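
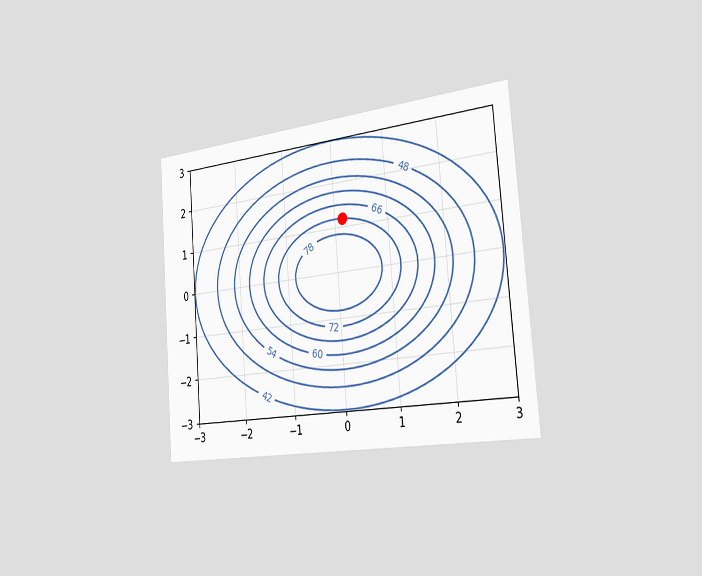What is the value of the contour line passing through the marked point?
The chart is tilted about 5° counter-clockwise and viewed slightly from the right. The marked point sits on the contour labelled 72.

72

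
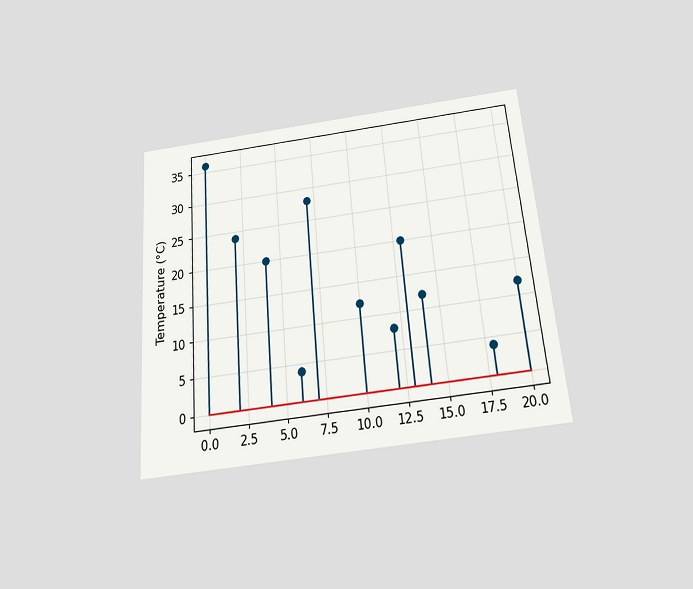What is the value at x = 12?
8°C

The chart is tilted about 5° counter-clockwise and viewed slightly from below. The stem at x=12 reaches 8°C.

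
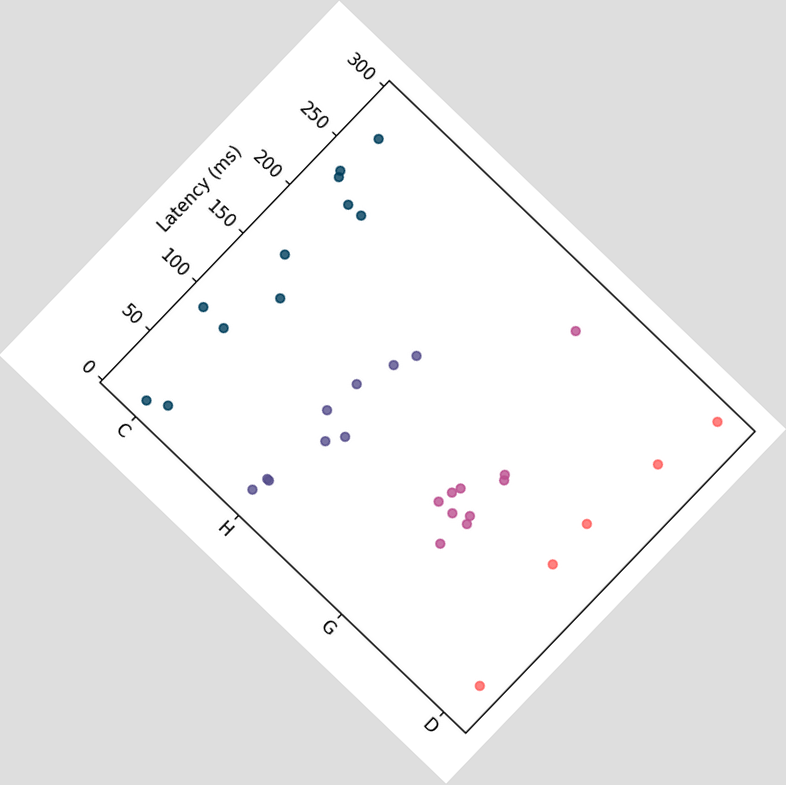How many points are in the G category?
10

The chart is tilted about 44° clockwise. Counting the markers in the G column gives 10.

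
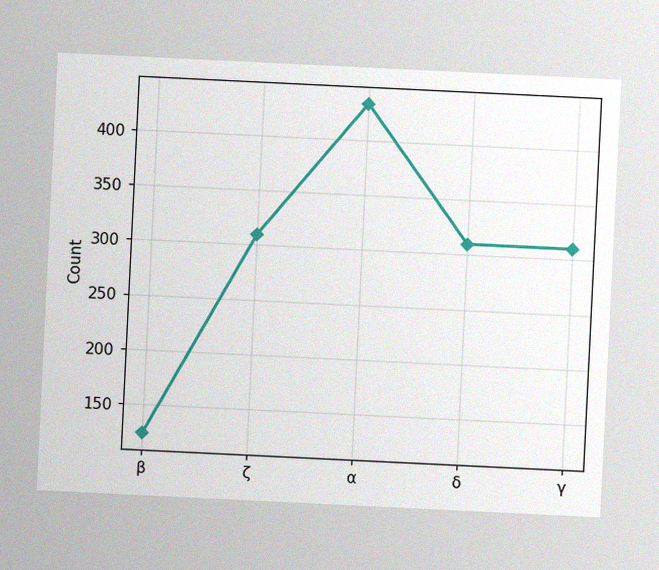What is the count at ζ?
310

The chart is tilted about 3° clockwise, with some photo noise. At ζ, the line is at 310.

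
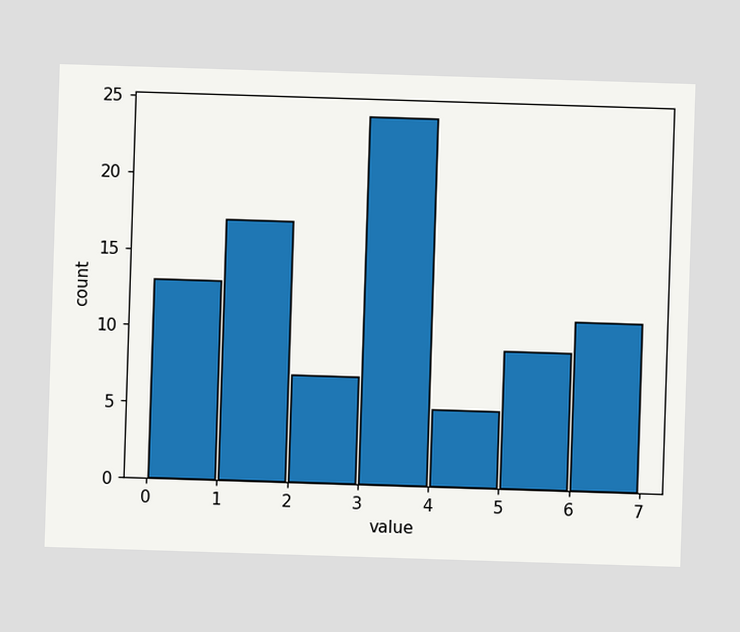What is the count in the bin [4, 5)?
5

The [4, 5) bin has height 5.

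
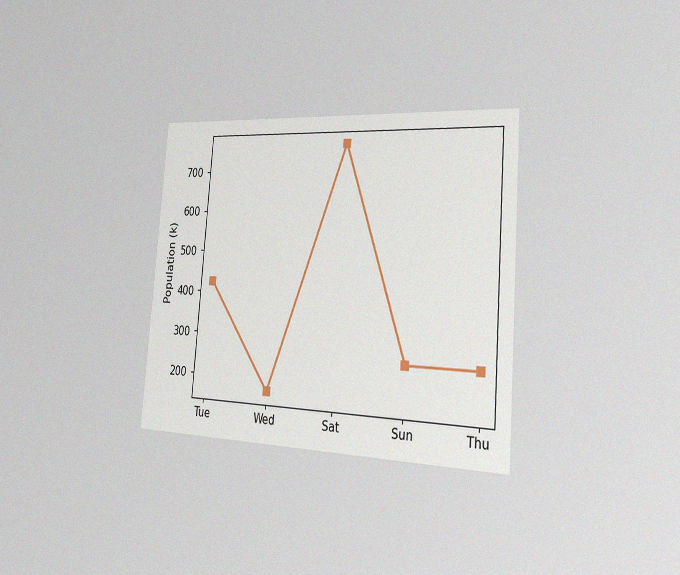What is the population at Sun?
255k

The chart is tilted about 4° clockwise and viewed slightly from the right, with some photo noise. At Sun, the line is at 255k.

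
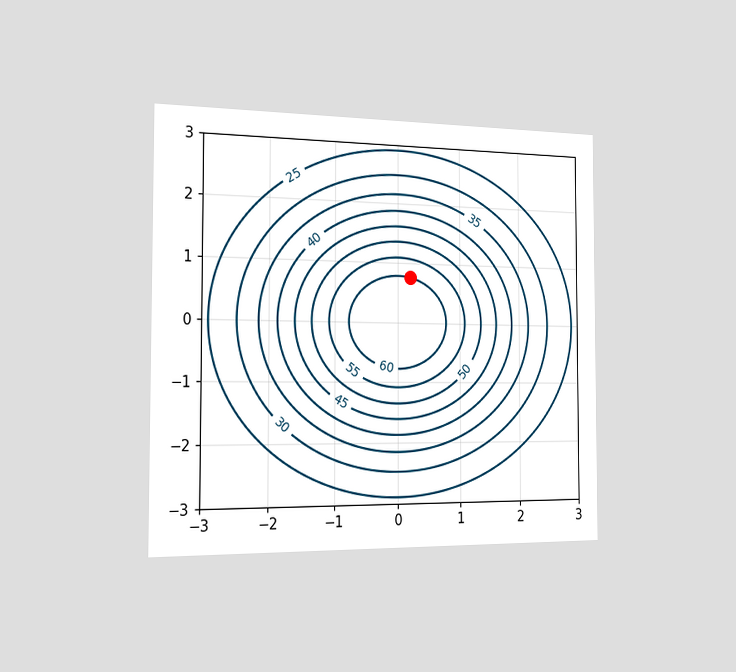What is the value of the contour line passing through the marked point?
The chart is viewed slightly from the left. The marked point sits on the contour labelled 60.

60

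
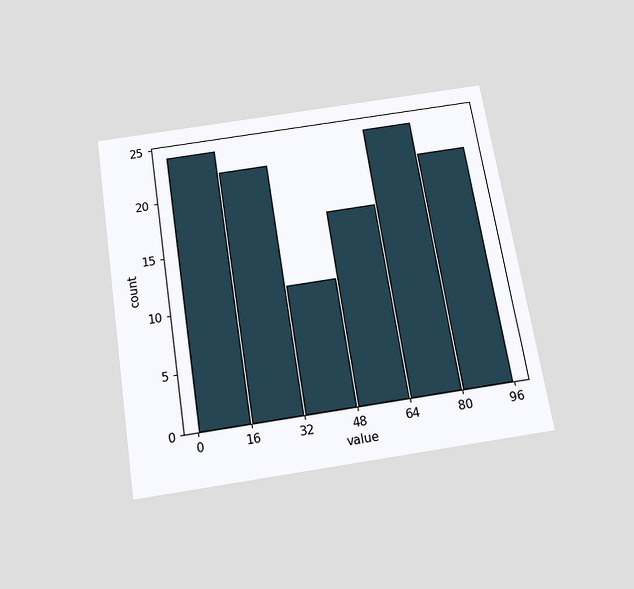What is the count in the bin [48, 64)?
17

The chart is tilted about 9° counter-clockwise and viewed slightly from below. The [48, 64) bin has height 17.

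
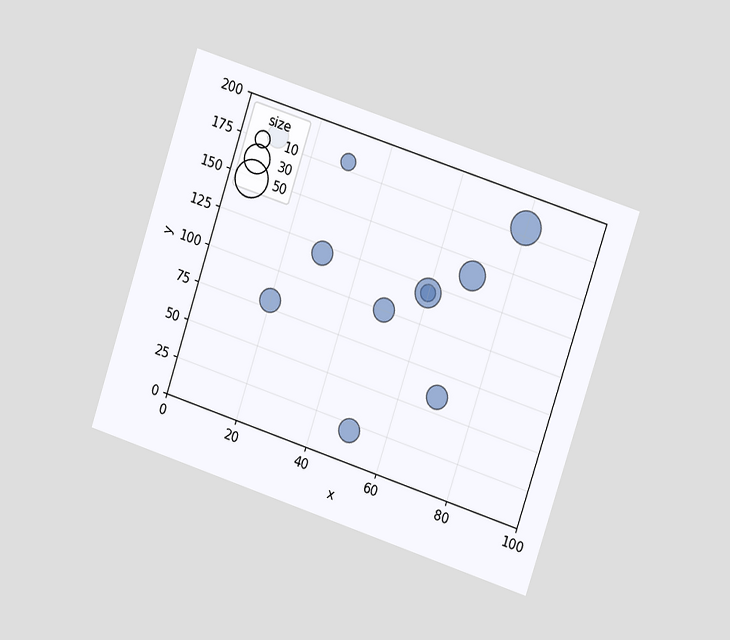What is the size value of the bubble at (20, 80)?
20

The chart is tilted about 18° clockwise and viewed slightly from the right. Matching the bubble at (20, 80) against the size legend gives 20.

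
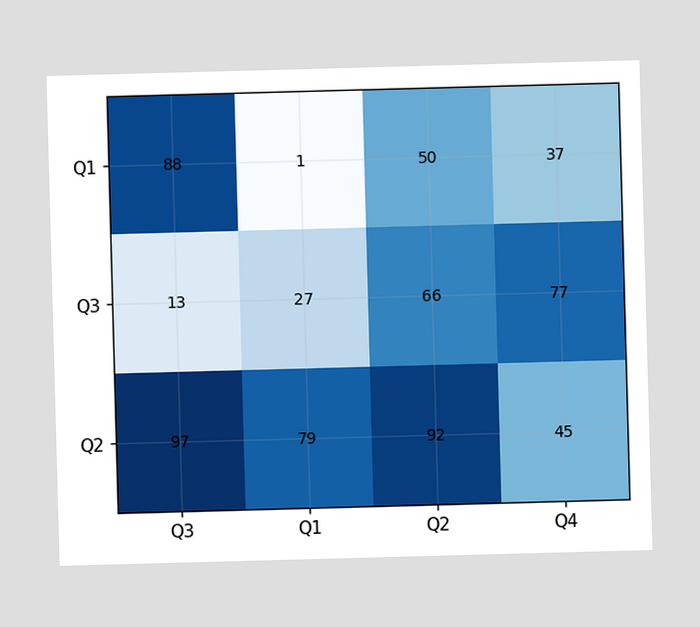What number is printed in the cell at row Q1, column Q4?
37

The (Q1, Q4) cell reads 37.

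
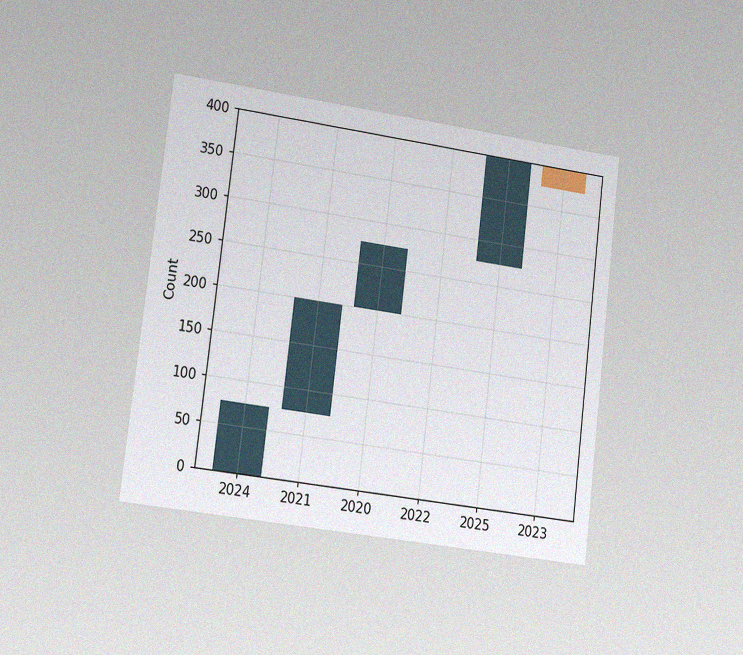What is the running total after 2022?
275

The chart is tilted about 7° clockwise and viewed slightly from the left, with some photo noise. After 2022 the running total reaches 275.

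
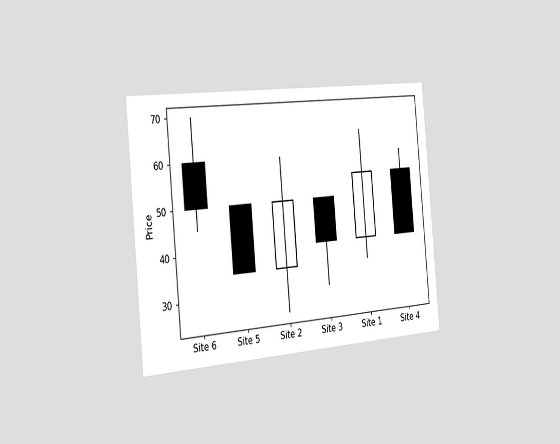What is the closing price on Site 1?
55

The chart is tilted about 5° counter-clockwise and viewed slightly from the left. The Site 1 candle closes at 55.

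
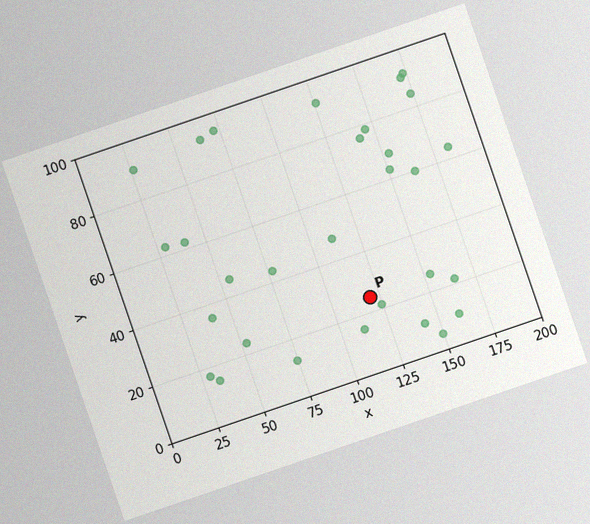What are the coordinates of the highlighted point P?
The chart is tilted about 19° counter-clockwise, with some photo noise. Following the gridlines from P to each axis, P sits at (120, 25).

(120, 25)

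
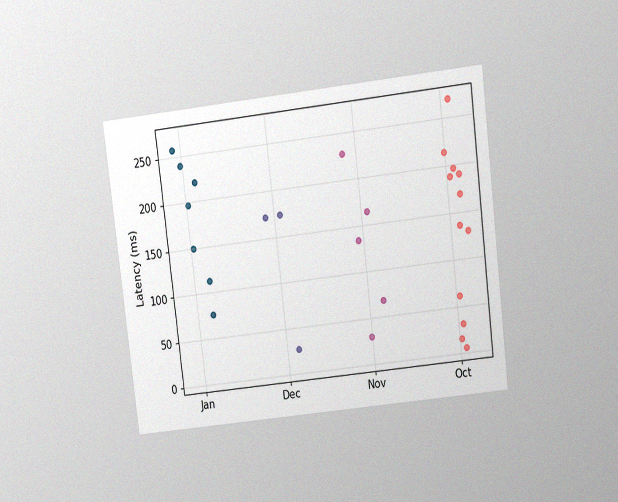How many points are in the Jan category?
The chart is tilted about 7° counter-clockwise and viewed slightly from above, with some photo noise. Counting the markers in the Jan column gives 7.

7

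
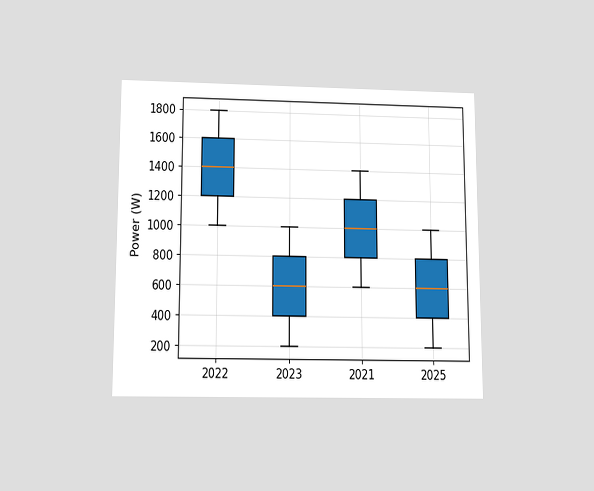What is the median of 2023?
600W

The chart is viewed slightly from below. The median line in the 2023 box sits at 600W.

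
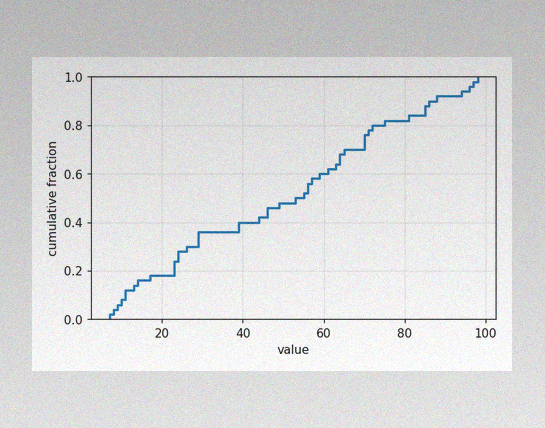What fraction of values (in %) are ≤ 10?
The image has some photo noise and uneven lighting. At x=10 the ECDF step is at 8%.

8%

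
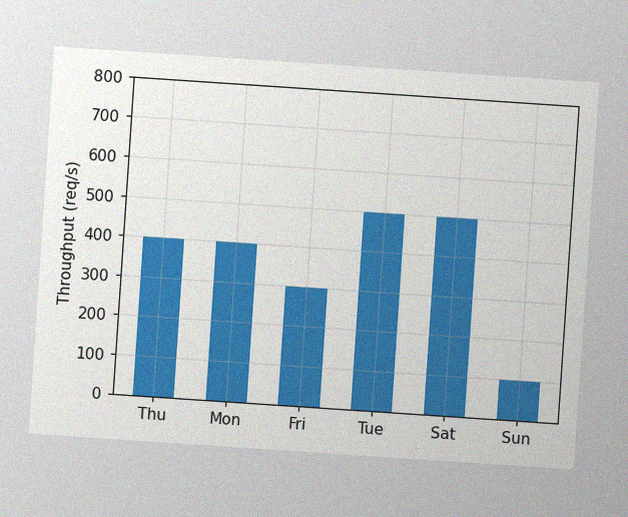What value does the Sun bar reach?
The chart is tilted about 4° clockwise, with some photo noise. Reading along the chart's y-axis, the Sun bar reaches 100req/s.

100req/s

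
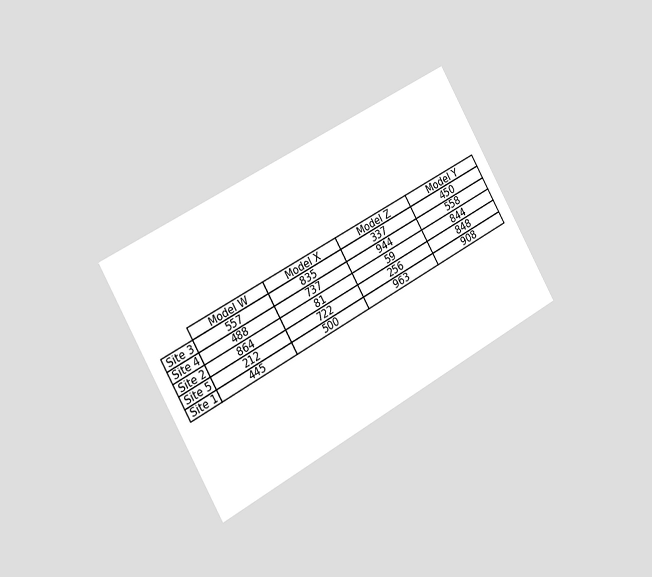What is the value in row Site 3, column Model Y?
The chart is tilted about 29° counter-clockwise and viewed slightly from the left. The (Site 3, Model Y) cell reads 450.

450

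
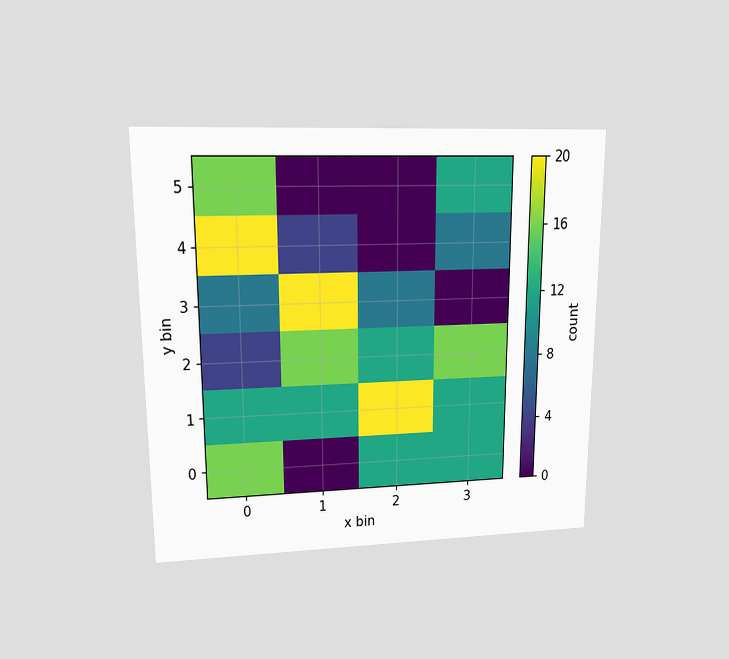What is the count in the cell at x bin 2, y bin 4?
0

The chart is viewed at a slight angle. Matching the cell (2, 4) against the colorbar gives 0.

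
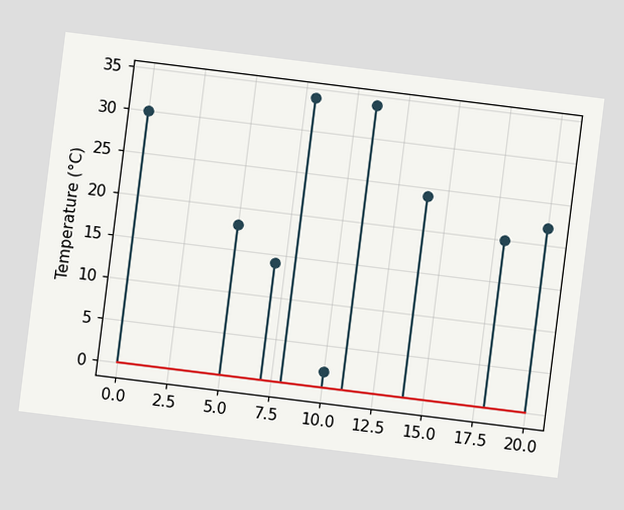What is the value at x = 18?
The chart is tilted about 7° clockwise. The stem at x=18 reaches 20°C.

20°C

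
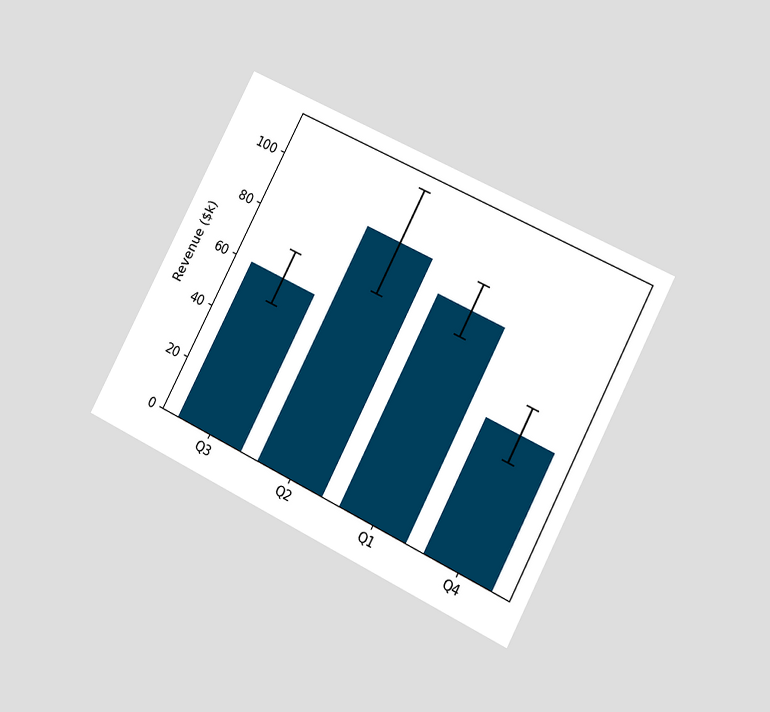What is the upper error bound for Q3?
The chart is tilted about 27° clockwise and viewed at a slight angle. The Q3 bar's upper whisker reaches $70k.

$70k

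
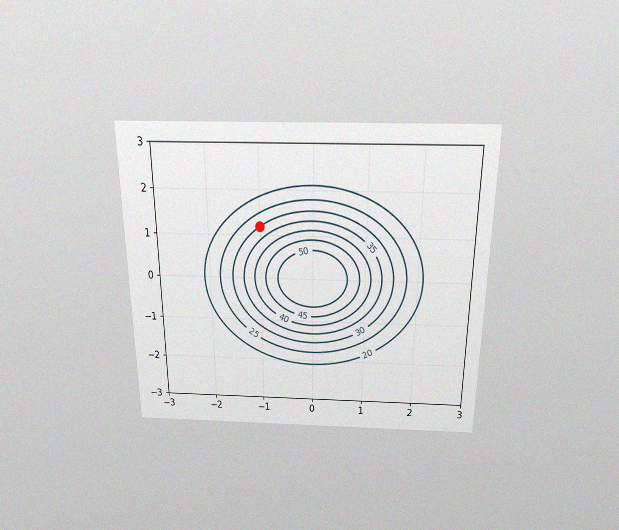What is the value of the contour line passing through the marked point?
30

The chart is viewed slightly from above, with some photo noise. The marked point sits on the contour labelled 30.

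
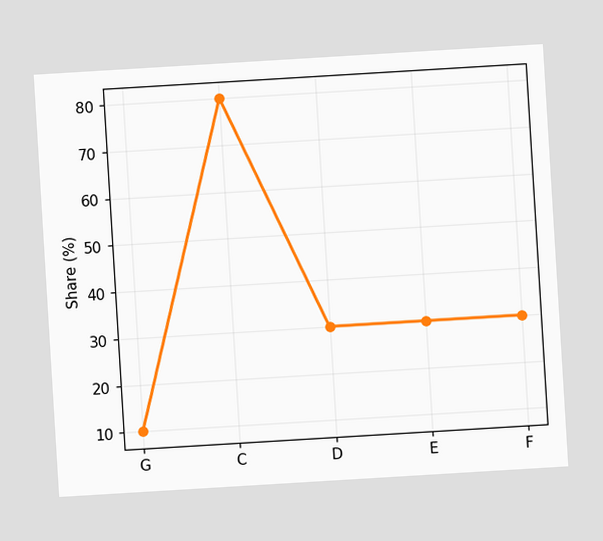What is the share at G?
10%

The chart is tilted about 3° counter-clockwise. At G, the line is at 10%.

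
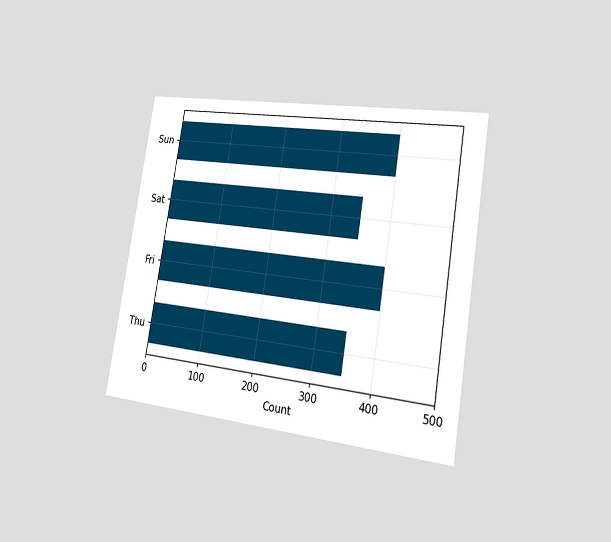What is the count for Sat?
The chart is tilted about 9° clockwise and viewed slightly from the right. Reading along the chart's x-axis, the Sat bar reaches 350.

350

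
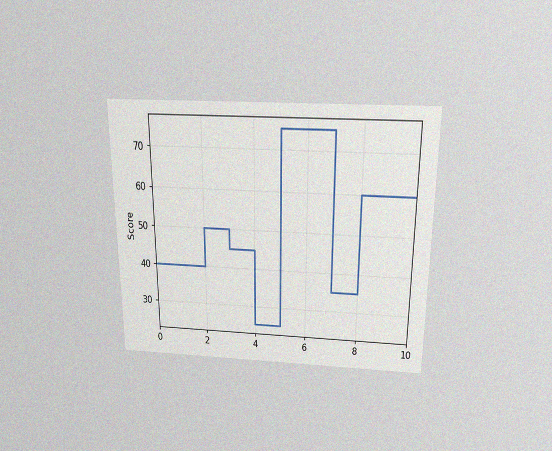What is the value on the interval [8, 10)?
The chart is viewed slightly from above, with some photo noise. On [8, 10) the step sits at 60.

60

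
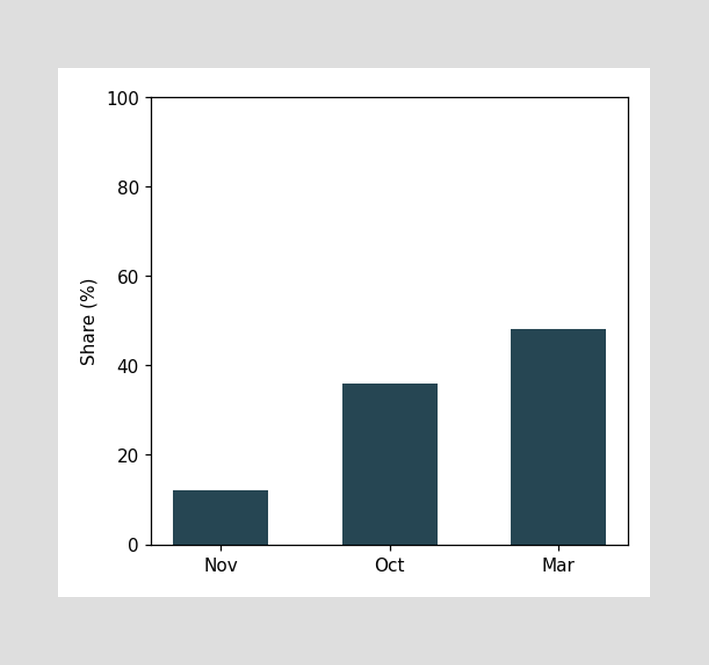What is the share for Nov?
12%

Reading along the chart's y-axis, the Nov bar reaches 12%.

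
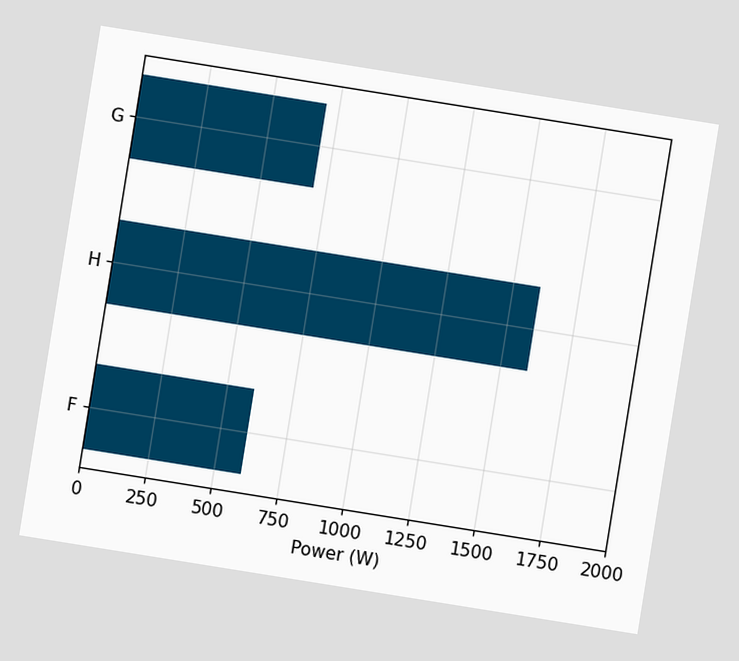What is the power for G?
The chart is tilted about 9° clockwise. Reading along the chart's x-axis, the G bar reaches 700W.

700W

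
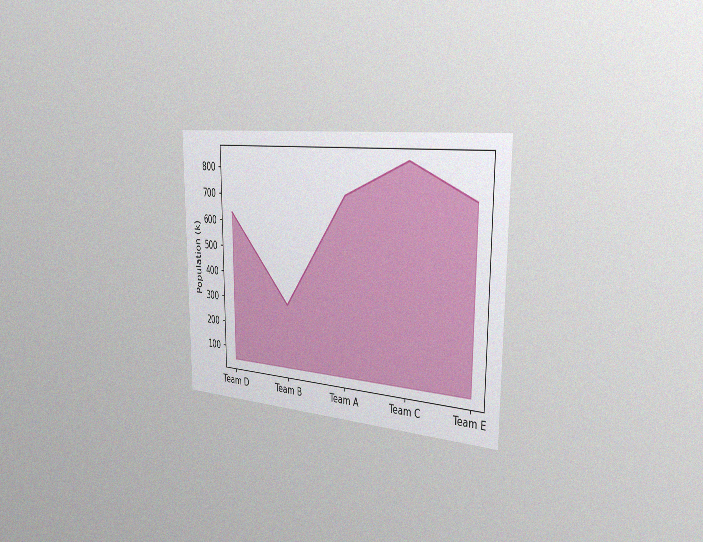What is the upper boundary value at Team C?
840k

The chart is viewed slightly from the right, with some photo noise. At Team C the upper boundary is at 840k.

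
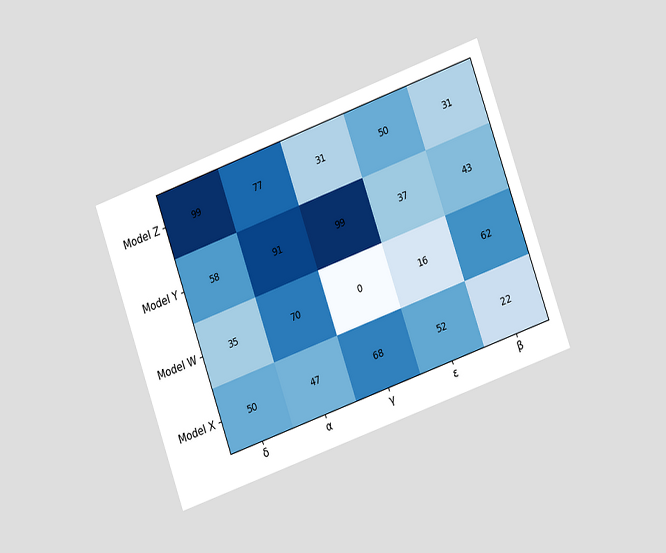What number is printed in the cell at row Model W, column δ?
The chart is tilted about 20° counter-clockwise and viewed slightly from the right. The (Model W, δ) cell reads 35.

35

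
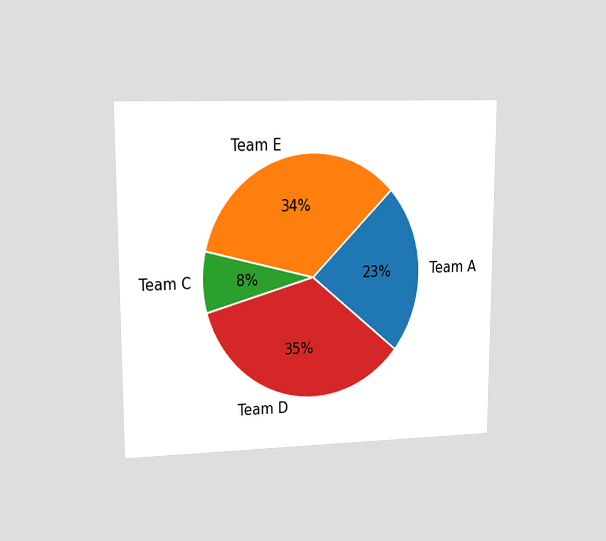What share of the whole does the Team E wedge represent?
34%

The chart is viewed at a slight angle. The Team E slice takes up 34% of the pie.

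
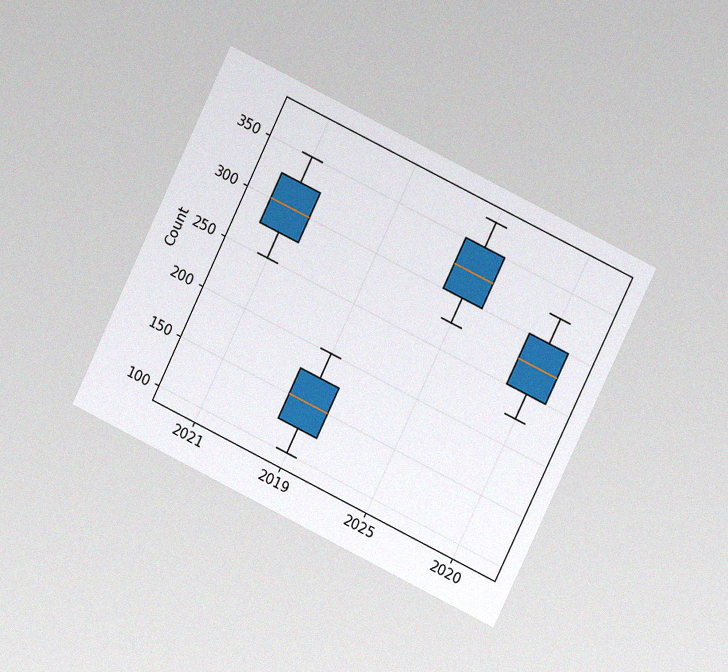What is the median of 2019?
The chart is tilted about 26° clockwise and viewed at a slight angle, with some photo noise. The median line in the 2019 box sits at 150.

150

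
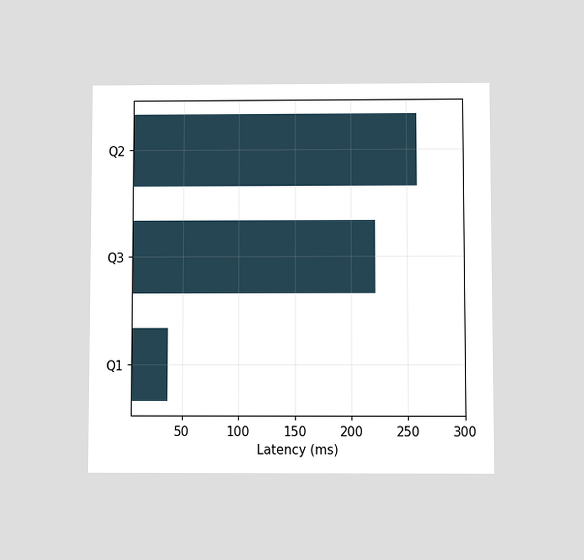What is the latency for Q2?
The chart is viewed slightly from below. Reading along the chart's x-axis, the Q2 bar reaches 259ms.

259ms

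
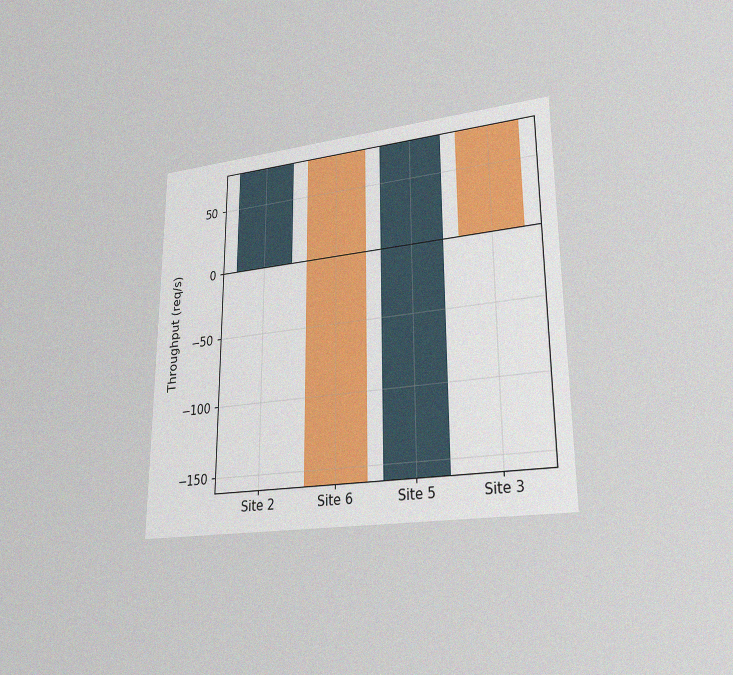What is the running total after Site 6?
The chart is viewed at a slight angle, with some photo noise. After Site 6 the running total reaches -160req/s.

-160req/s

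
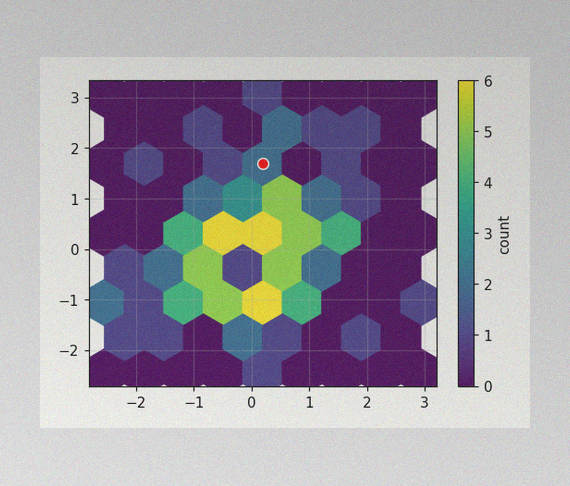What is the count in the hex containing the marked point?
2

The image has some photo noise and uneven lighting. The marked hex reads 2 on the colorbar.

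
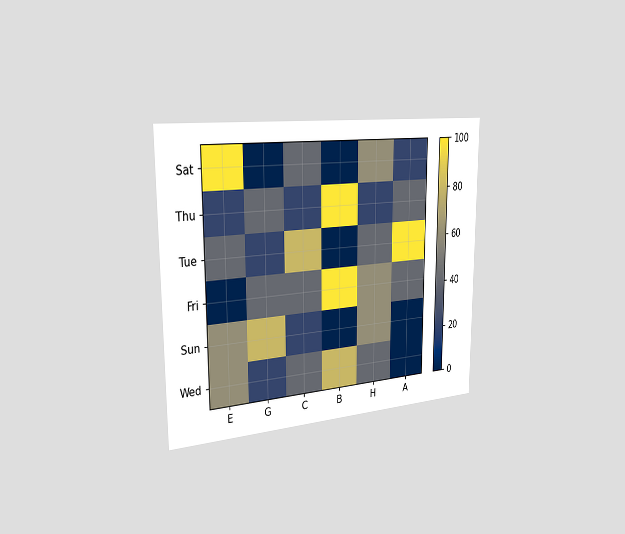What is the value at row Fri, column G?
40

The chart is viewed slightly from the left. Matching cell (Fri, G) against the colorbar gives 40.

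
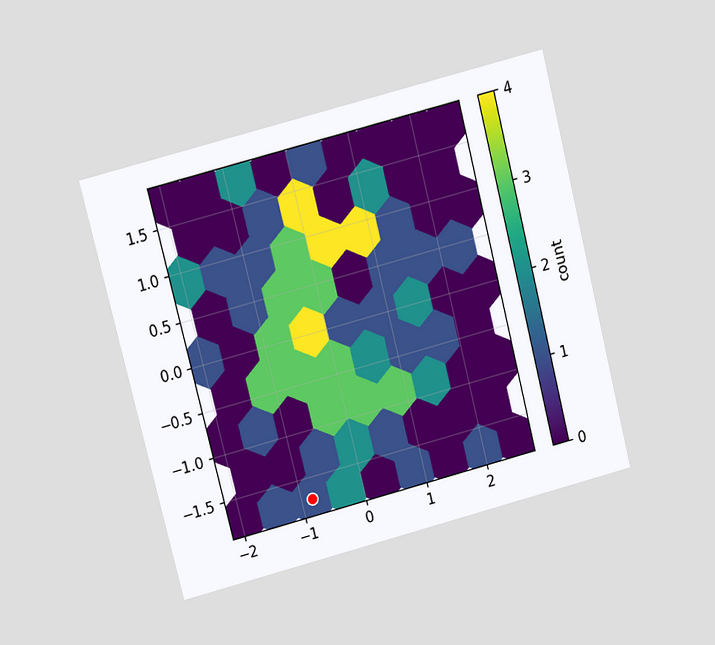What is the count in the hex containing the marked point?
The chart is tilted about 14° counter-clockwise and viewed slightly from above. The marked hex reads 1 on the colorbar.

1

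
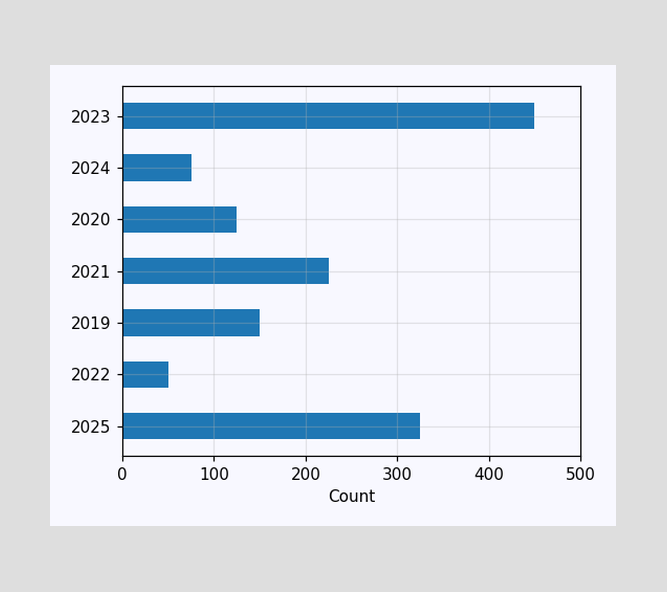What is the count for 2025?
Reading along the chart's x-axis, the 2025 bar reaches 325.

325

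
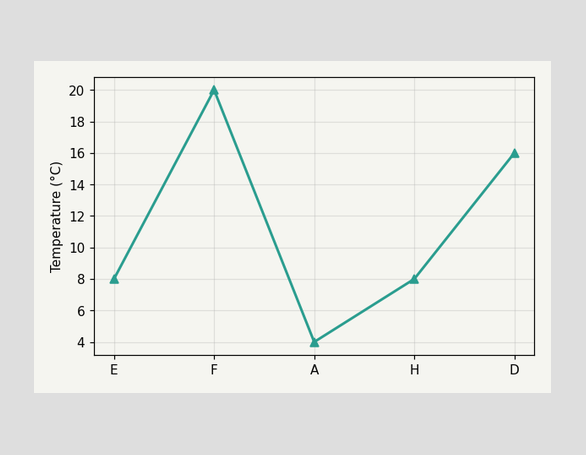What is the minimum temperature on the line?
The lowest point is at A, and reading across to the y-axis gives 4°C.

4°C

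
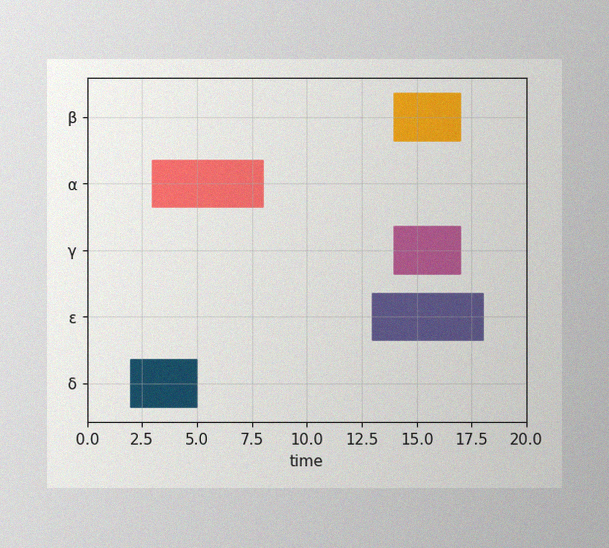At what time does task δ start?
The image has some photo noise and uneven lighting. The δ bar begins at t=2.

2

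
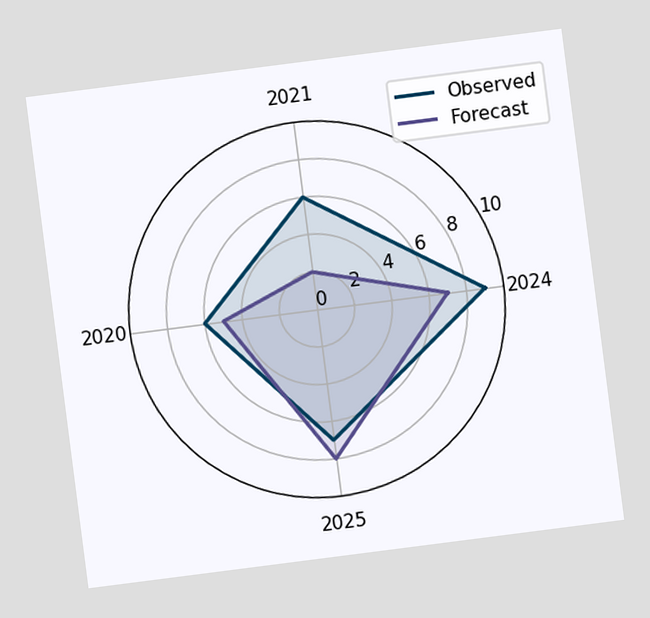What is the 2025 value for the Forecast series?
The chart is tilted about 7° counter-clockwise. On the 2025 axis, Forecast reaches 8.

8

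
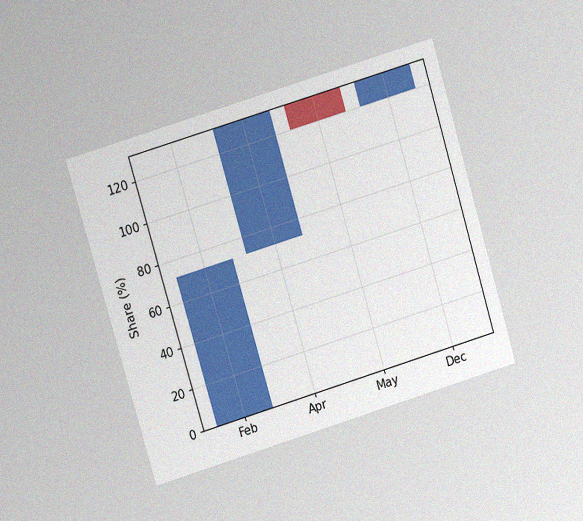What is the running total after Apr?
132%

The chart is tilted about 17° counter-clockwise and viewed at a slight angle, with some photo noise. After Apr the running total reaches 132%.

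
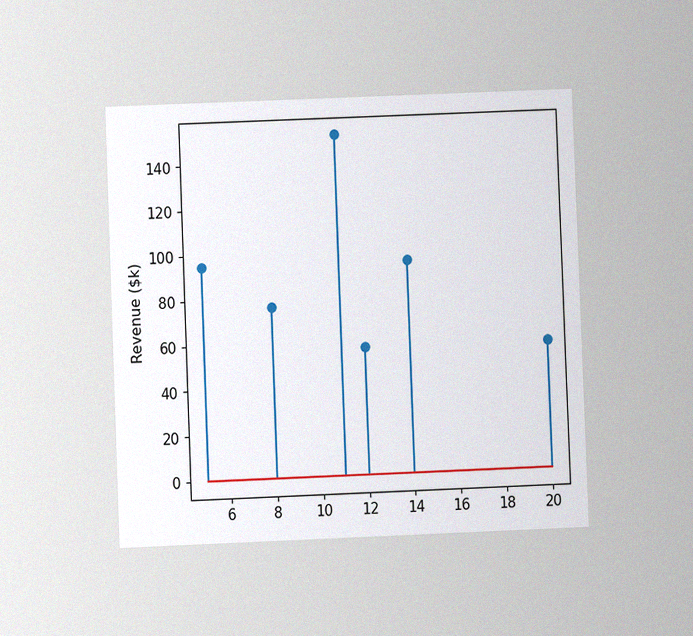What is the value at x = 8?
The chart is tilted about 2° counter-clockwise and viewed at a slight angle, with some photo noise. The stem at x=8 reaches $76k.

$76k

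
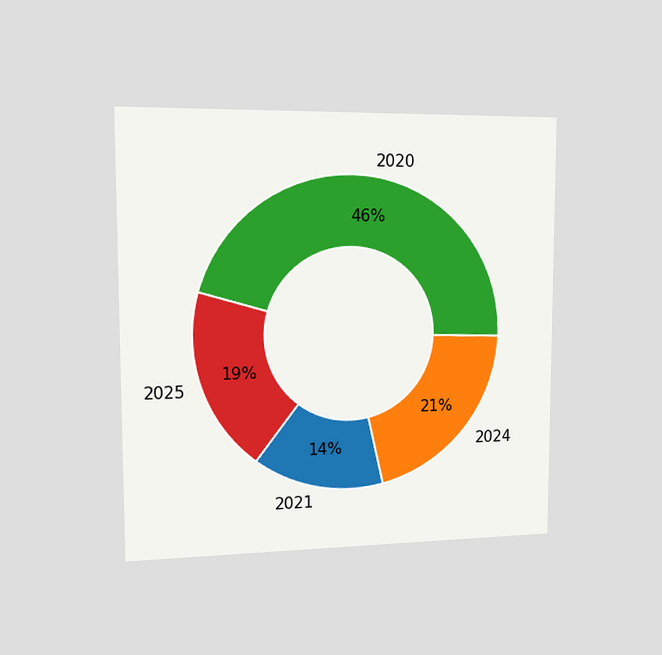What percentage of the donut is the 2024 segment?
The chart is viewed slightly from the left. The 2024 segment takes up 21% of the ring.

21%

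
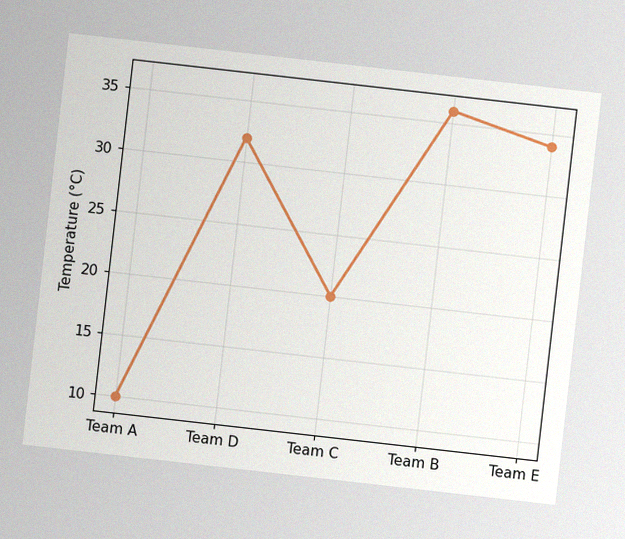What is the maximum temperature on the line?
36°C

The chart is tilted about 6° clockwise, with some photo noise. The highest point is at Team B, and reading across to the y-axis gives 36°C.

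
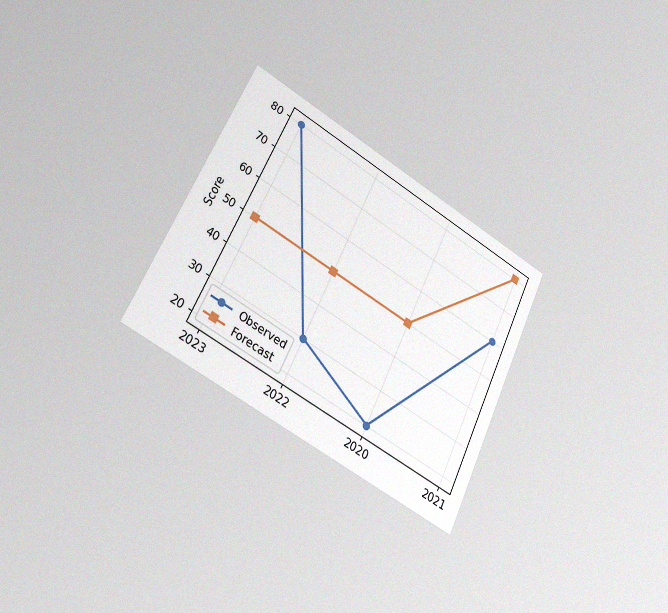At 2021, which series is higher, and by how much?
The chart is tilted about 26° clockwise and viewed slightly from the left, with some photo noise. At 2021, Forecast sits above the other line by 20.

Forecast, by 20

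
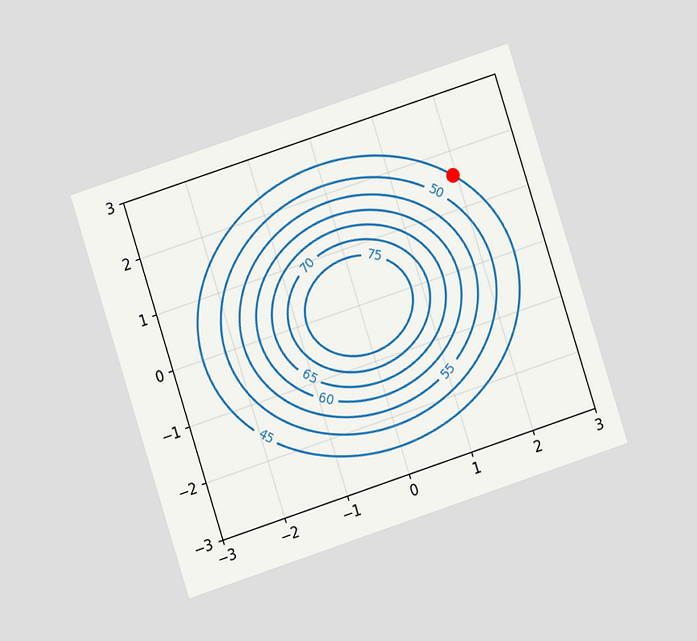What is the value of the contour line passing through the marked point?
45

The chart is tilted about 18° counter-clockwise and viewed at a slight angle. The marked point sits on the contour labelled 45.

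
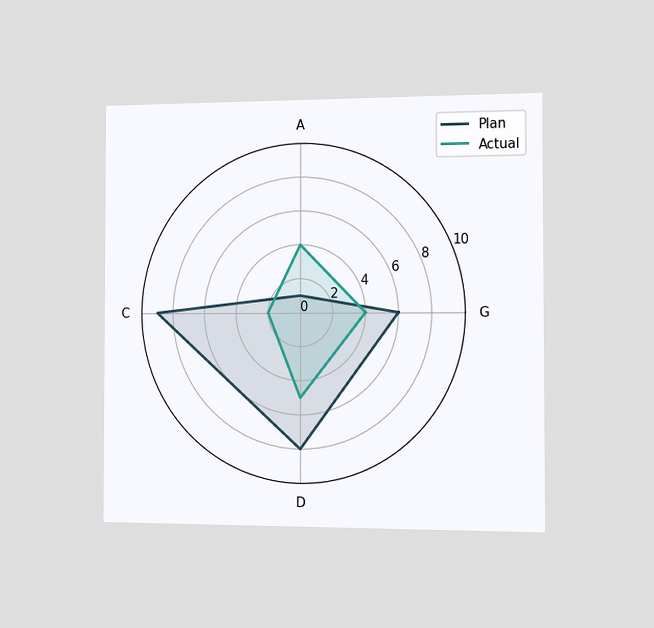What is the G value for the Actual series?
The chart is viewed slightly from the right. On the G axis, Actual reaches 4.

4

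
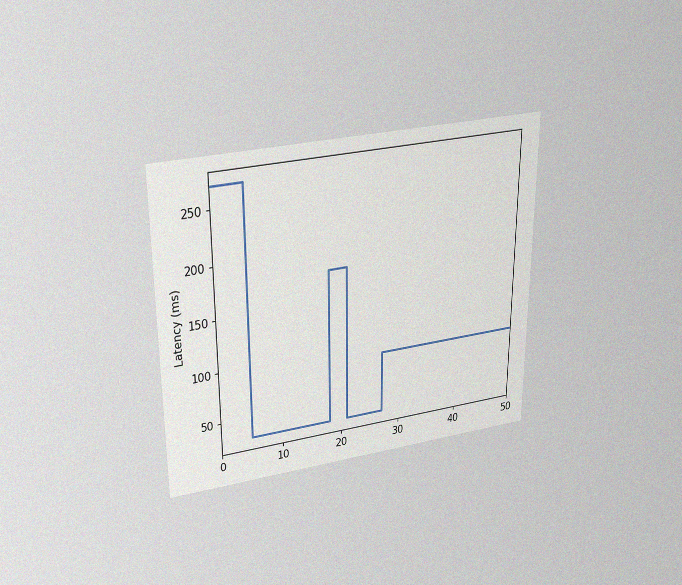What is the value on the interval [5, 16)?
30ms

The chart is viewed slightly from above, with some photo noise. On [5, 16) the step sits at 30ms.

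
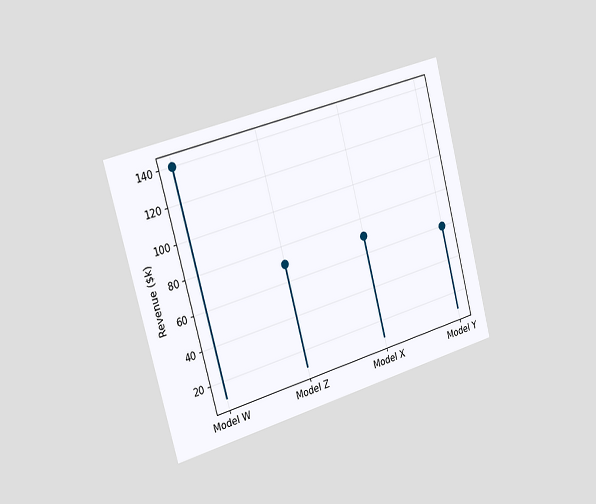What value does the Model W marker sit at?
The chart is tilted about 15° counter-clockwise and viewed slightly from the left. The Model W marker sits at $140k.

$140k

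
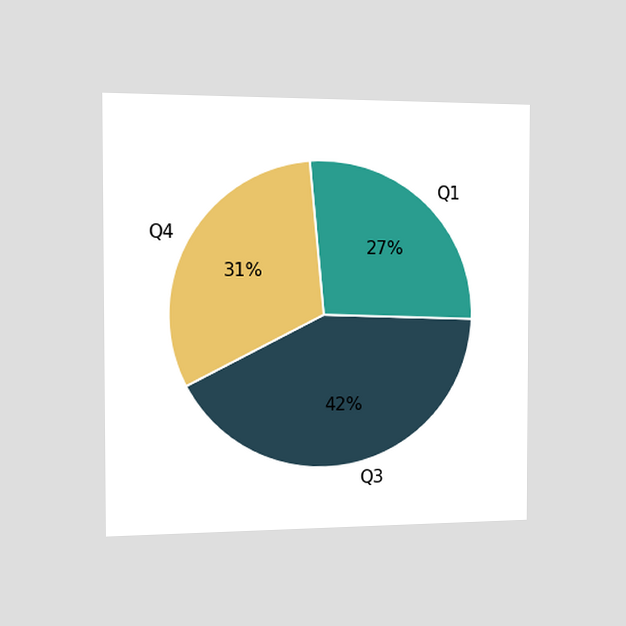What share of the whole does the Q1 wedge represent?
27%

The chart is viewed slightly from the left. The Q1 slice takes up 27% of the pie.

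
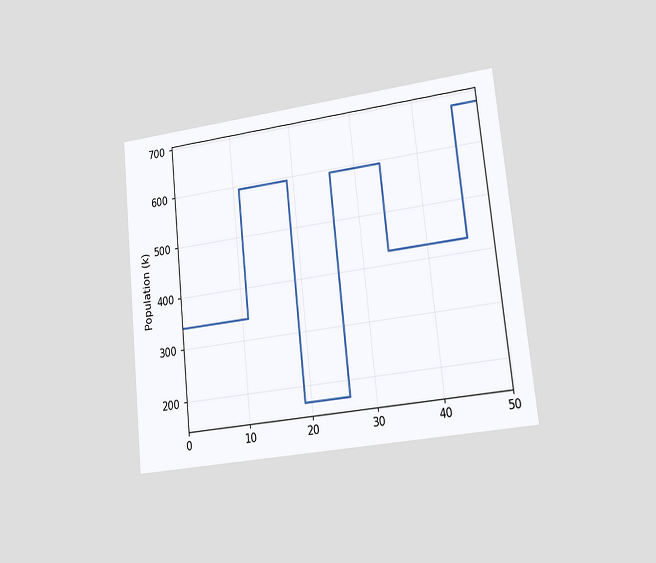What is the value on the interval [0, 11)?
The chart is tilted about 6° counter-clockwise and viewed slightly from the right. On [0, 11) the step sits at 340k.

340k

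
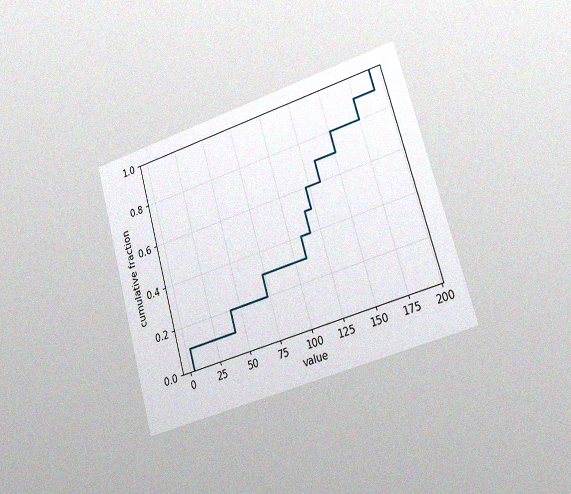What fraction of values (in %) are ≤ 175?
90%

The chart is tilted about 16° counter-clockwise and viewed slightly from the right, with some photo noise. At x=175 the ECDF step is at 90%.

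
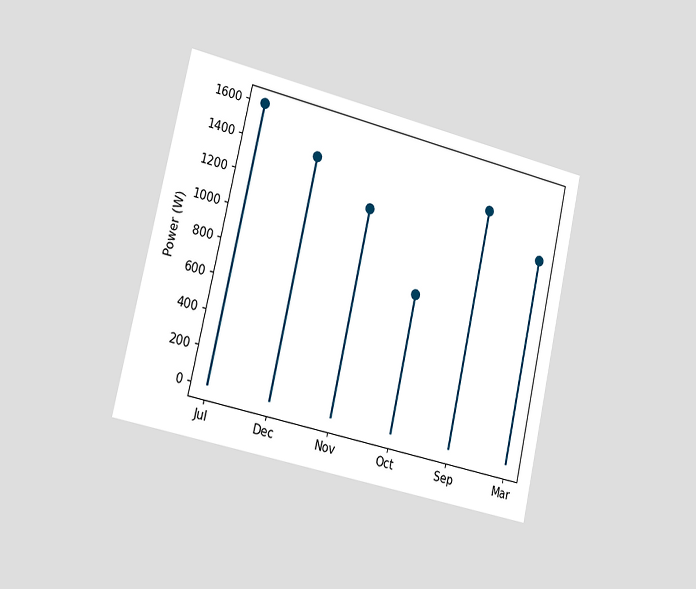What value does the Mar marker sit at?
1200W

The chart is tilted about 13° clockwise and viewed slightly from the left. The Mar marker sits at 1200W.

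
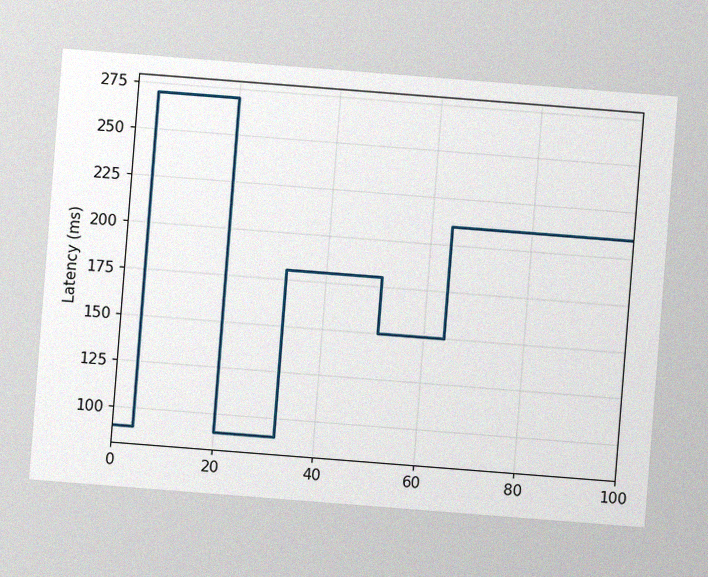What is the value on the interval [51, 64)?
The chart is tilted about 4° clockwise, with some photo noise. On [51, 64) the step sits at 150ms.

150ms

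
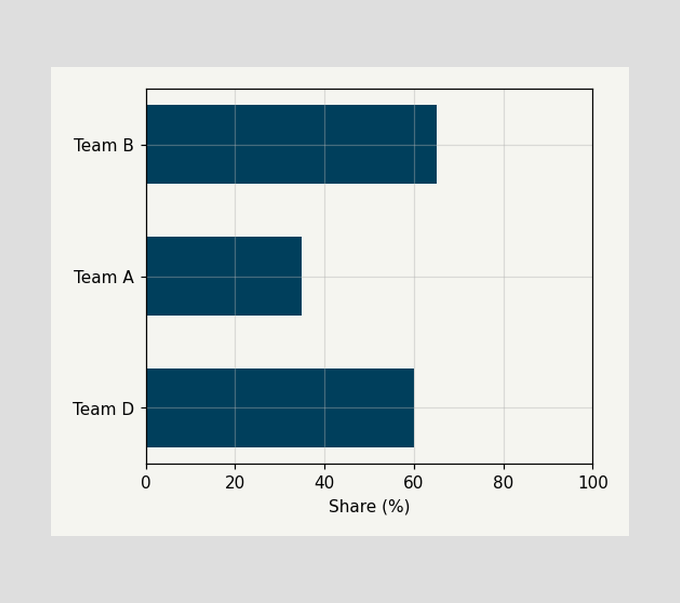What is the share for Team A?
Reading along the chart's x-axis, the Team A bar reaches 35%.

35%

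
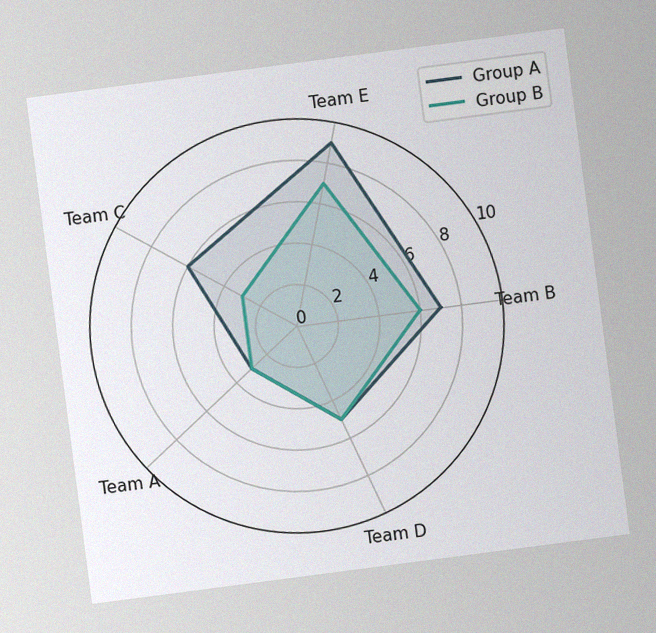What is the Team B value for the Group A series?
The chart is tilted about 7° counter-clockwise, with some photo noise. On the Team B axis, Group A reaches 7.

7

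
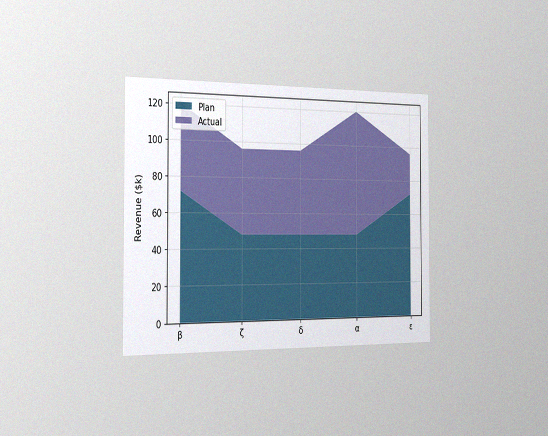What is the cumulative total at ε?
The chart is viewed slightly from the left, with some photo noise. The stacked total at ε reaches $96k.

$96k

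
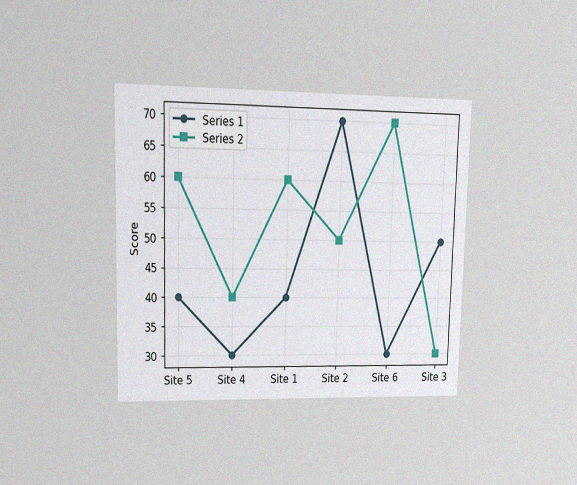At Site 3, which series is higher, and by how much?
The chart is viewed at a slight angle, with some photo noise. At Site 3, Series 1 sits above the other line by 20.

Series 1, by 20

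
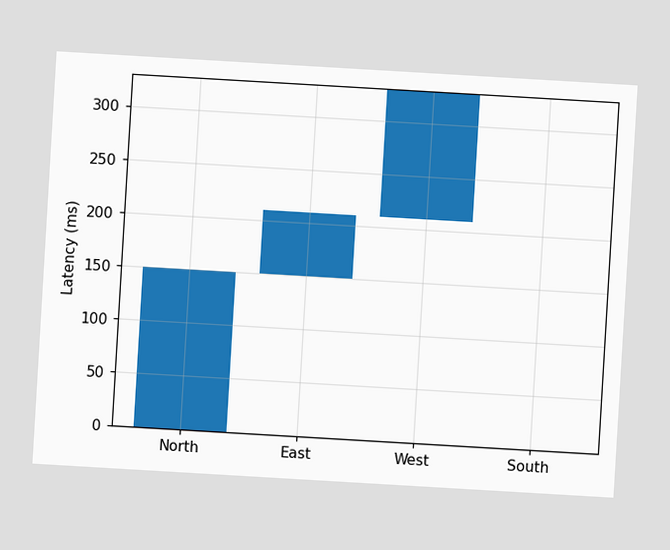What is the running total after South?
The chart is tilted about 3° clockwise. After South the running total reaches 330ms.

330ms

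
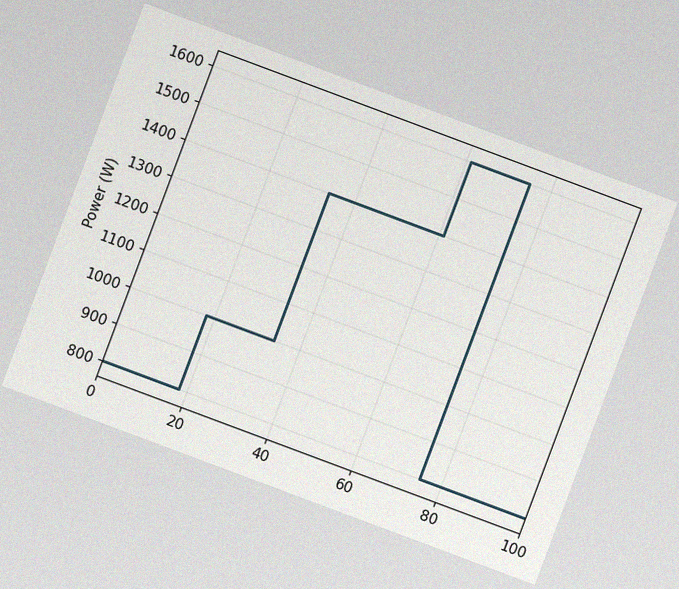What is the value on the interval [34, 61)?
The chart is tilted about 20° clockwise, with some photo noise. On [34, 61) the step sits at 1400W.

1400W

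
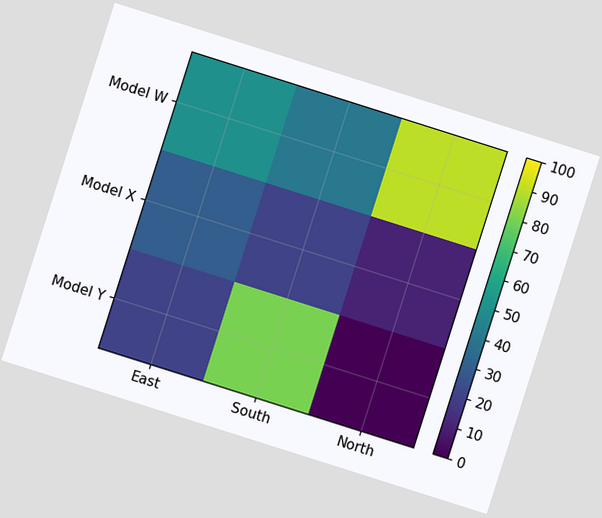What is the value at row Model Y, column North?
The chart is tilted about 18° clockwise. Matching cell (Model Y, North) against the colorbar gives 0.

0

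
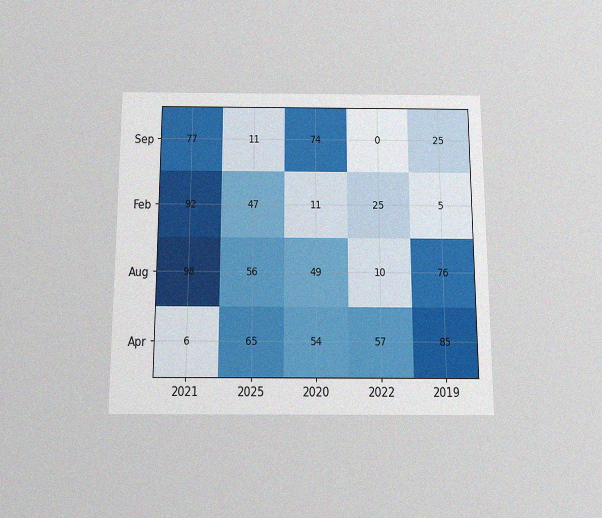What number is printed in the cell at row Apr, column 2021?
6

The chart is viewed slightly from below, with some photo noise. The (Apr, 2021) cell reads 6.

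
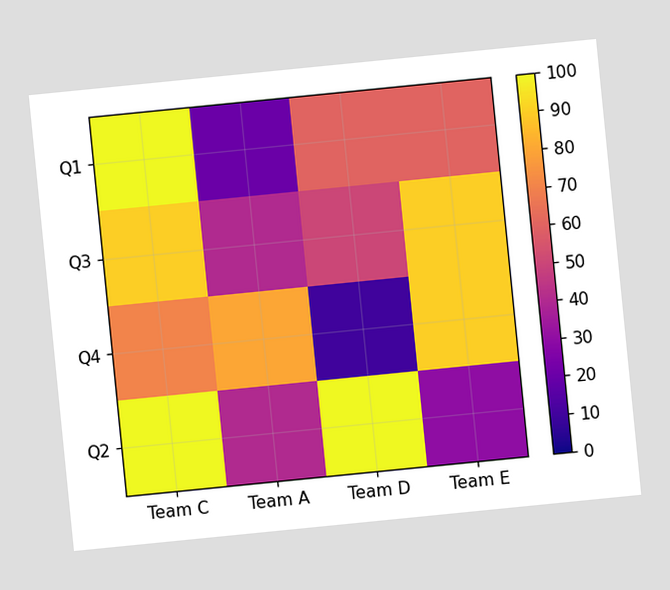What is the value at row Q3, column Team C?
90

The chart is tilted about 6° counter-clockwise. Matching cell (Q3, Team C) against the colorbar gives 90.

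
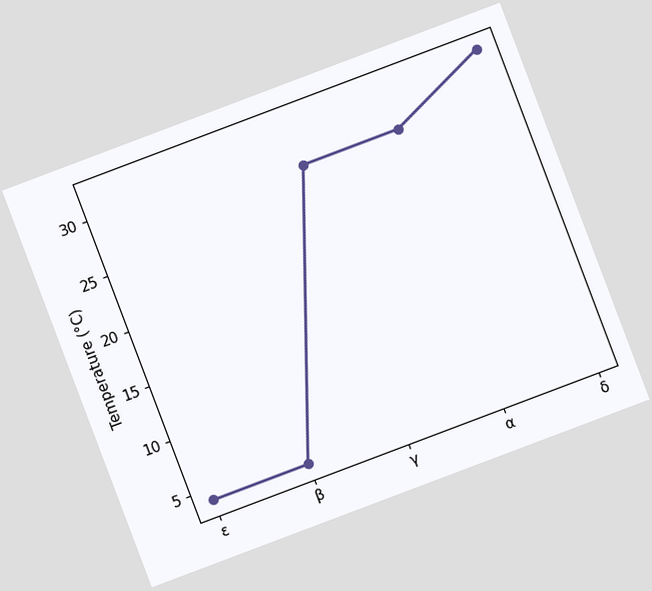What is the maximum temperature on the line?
The chart is tilted about 21° counter-clockwise. The highest point is at δ, and reading across to the y-axis gives 32°C.

32°C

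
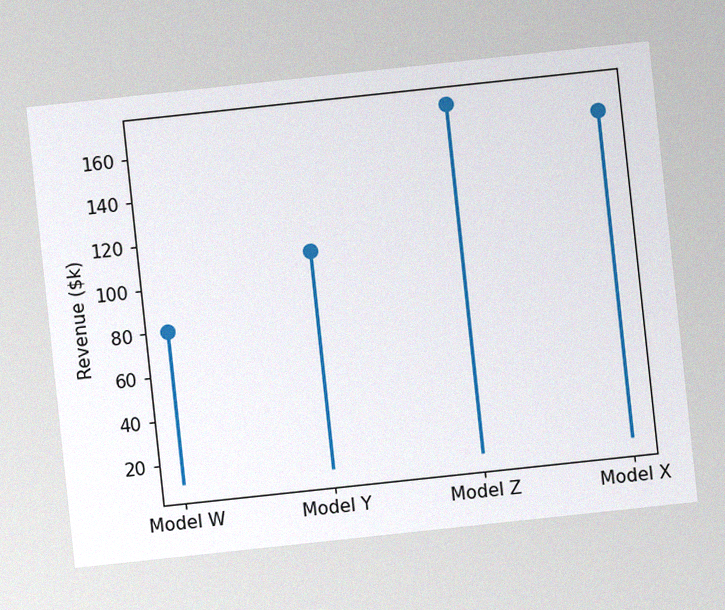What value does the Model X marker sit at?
$160k

The chart is tilted about 6° counter-clockwise, with some photo noise. The Model X marker sits at $160k.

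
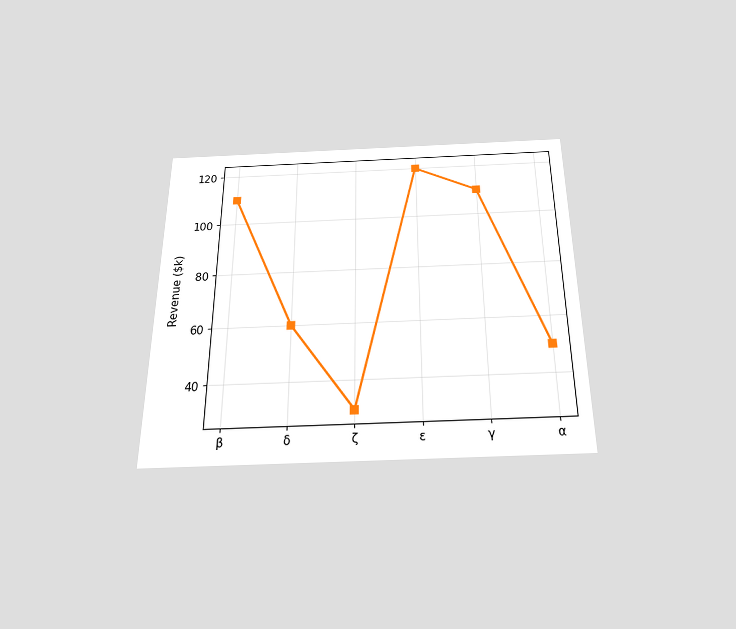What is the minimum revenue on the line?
The chart is viewed slightly from below. The lowest point is at ζ, and reading across to the y-axis gives $30k.

$30k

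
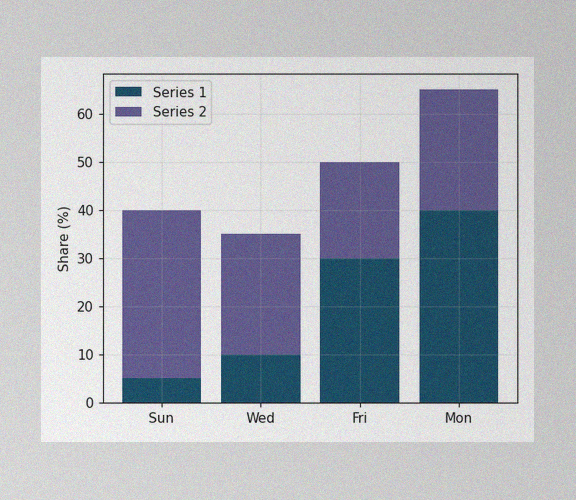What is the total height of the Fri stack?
50%

The image has some photo noise and uneven lighting. The Fri stack's top reaches 50% on the y-axis.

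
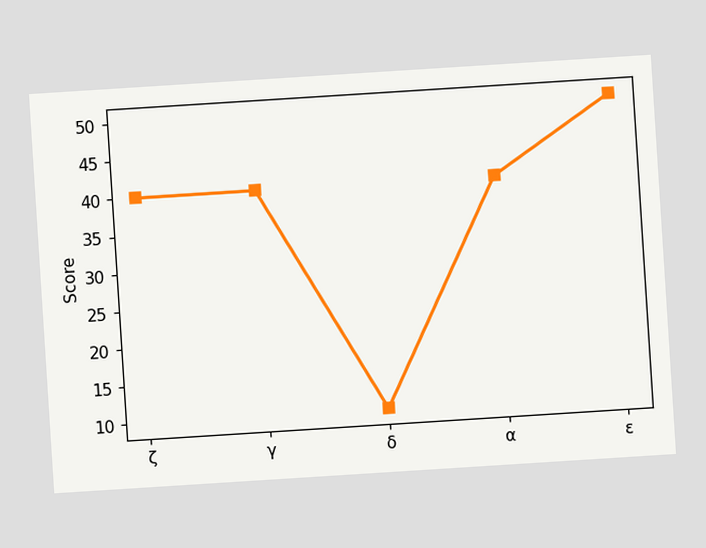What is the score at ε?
50

The chart is tilted about 4° counter-clockwise. At ε, the line is at 50.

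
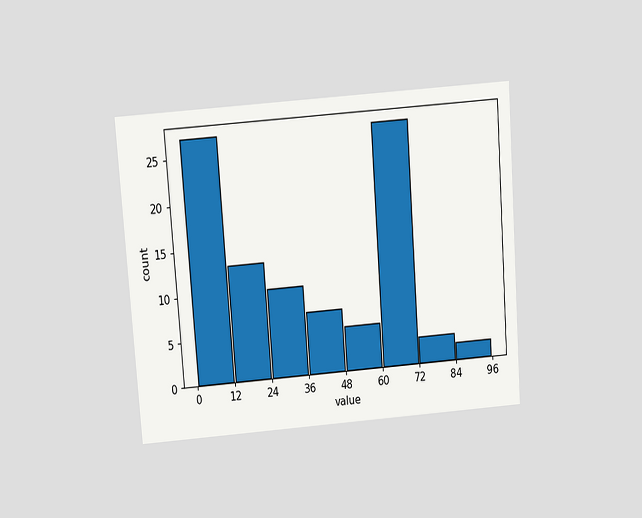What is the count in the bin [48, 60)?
The chart is tilted about 4° counter-clockwise and viewed slightly from above. The [48, 60) bin has height 5.

5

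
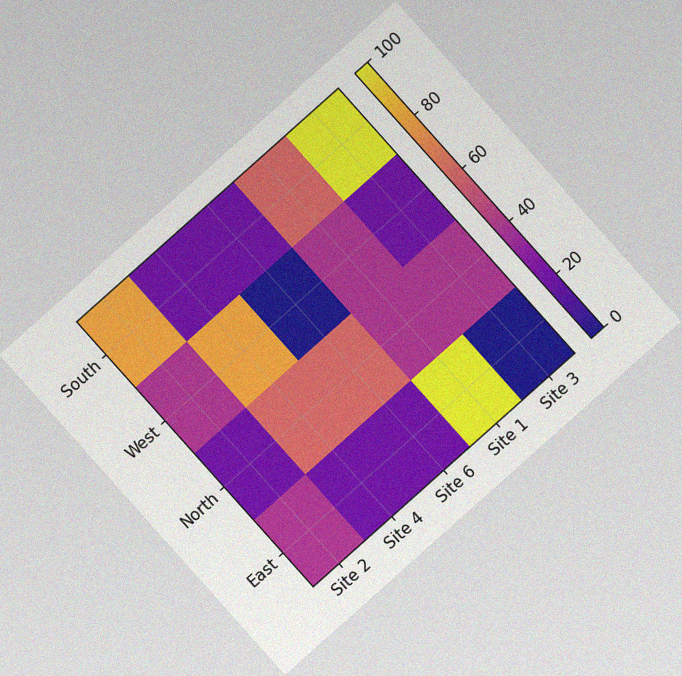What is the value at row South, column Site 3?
100

The chart is tilted about 42° counter-clockwise, with some photo noise. Matching cell (South, Site 3) against the colorbar gives 100.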